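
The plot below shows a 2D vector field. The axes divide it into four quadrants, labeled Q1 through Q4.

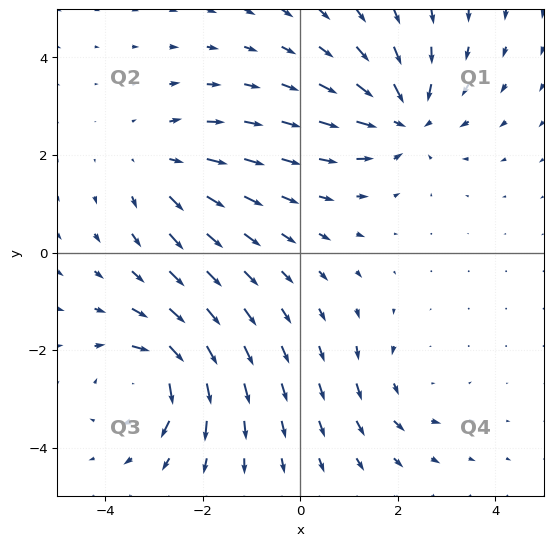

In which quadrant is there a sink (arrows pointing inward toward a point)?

The sink sits at approximately (2.1, 2.7), which lies in quadrant Q1. The divergence there is about -5, negative as expected for a sink.

Q1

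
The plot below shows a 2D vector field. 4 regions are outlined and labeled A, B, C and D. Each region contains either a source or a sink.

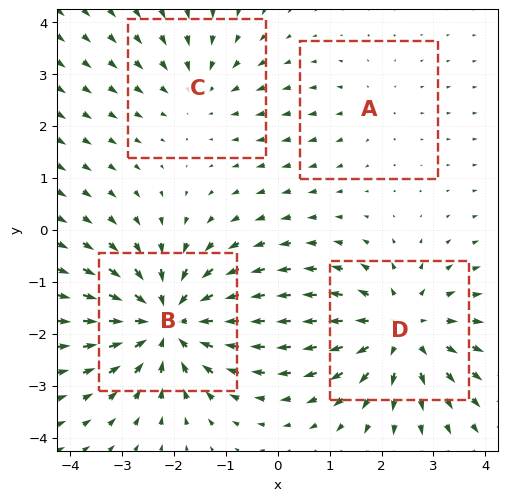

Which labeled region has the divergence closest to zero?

Divergence at each region's feature centre — A: about +2, B: about -6, C: about -3, D: about +5. Region A is closest to zero.

A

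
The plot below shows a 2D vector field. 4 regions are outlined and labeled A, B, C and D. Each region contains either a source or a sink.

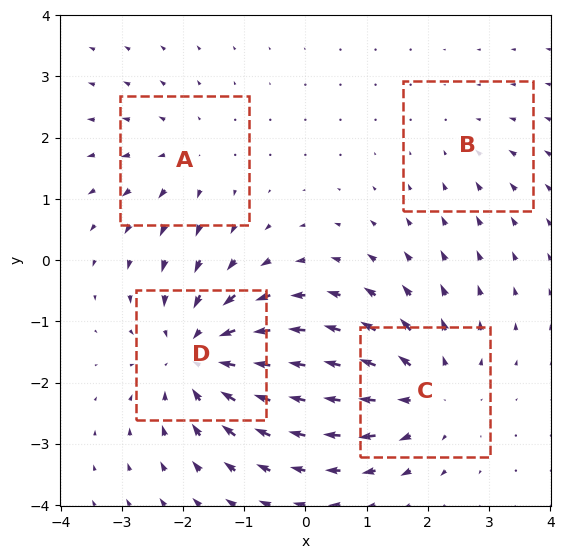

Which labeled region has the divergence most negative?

Divergence at each region's feature centre — A: about +3, B: about -2, C: about +4, D: about -5. Region D is most negative.

D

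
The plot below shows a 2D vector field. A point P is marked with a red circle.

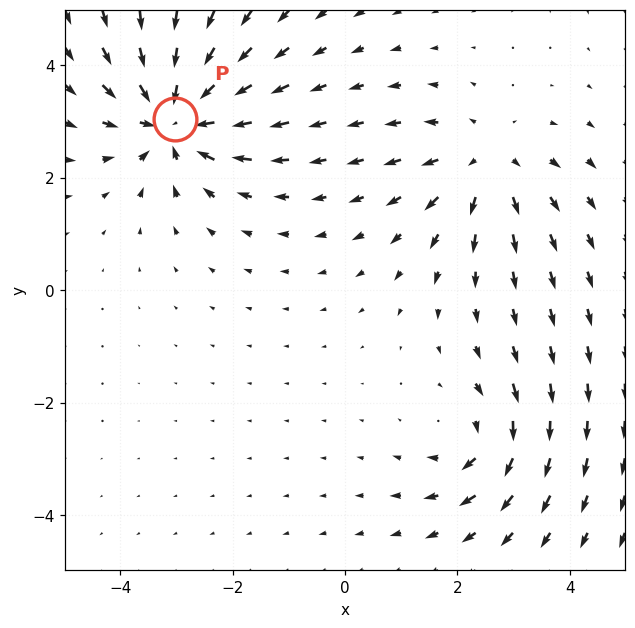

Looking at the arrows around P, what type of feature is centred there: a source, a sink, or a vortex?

sink

At P (-3.0, 3.1) the arrows converge inward. Divergence about -6, curl ≈0 — negative divergence with near-zero curl is a sink.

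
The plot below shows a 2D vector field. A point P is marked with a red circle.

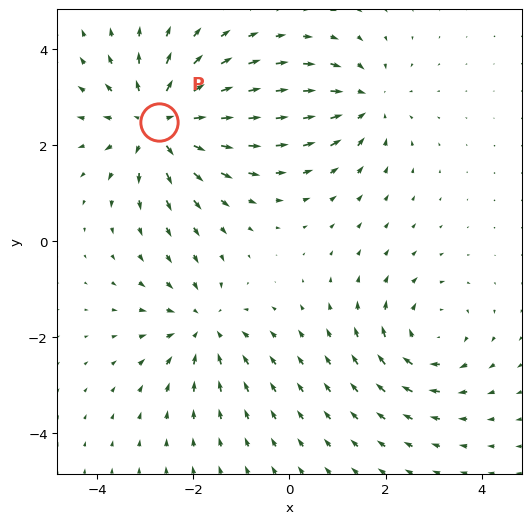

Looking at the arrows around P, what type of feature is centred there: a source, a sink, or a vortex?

source

At P (-2.7, 2.5) the arrows spread outward. Divergence about +5, curl ≈0 — positive divergence with near-zero curl is a source.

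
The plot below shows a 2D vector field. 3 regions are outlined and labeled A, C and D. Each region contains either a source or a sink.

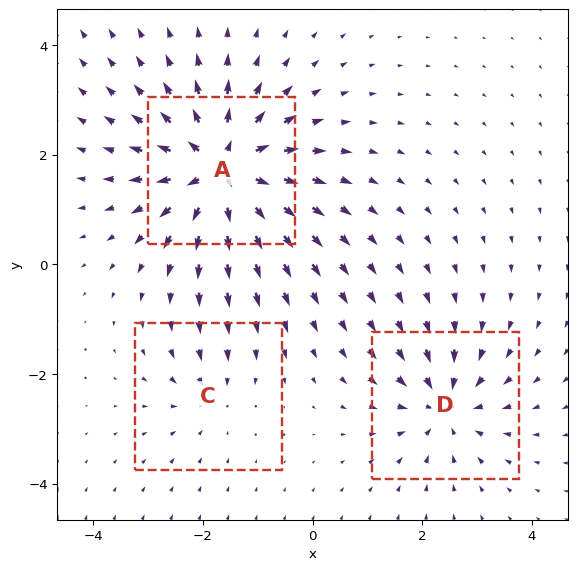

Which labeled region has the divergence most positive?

Divergence at each region's feature centre — A: about +6, C: about -2, D: about -4. Region A is most positive.

A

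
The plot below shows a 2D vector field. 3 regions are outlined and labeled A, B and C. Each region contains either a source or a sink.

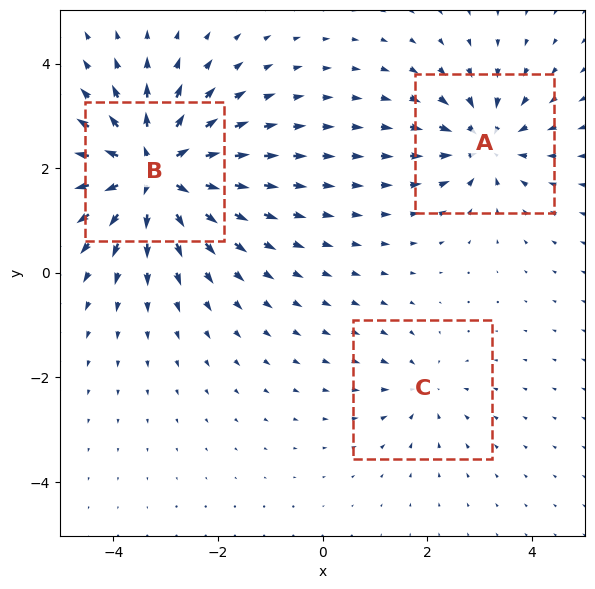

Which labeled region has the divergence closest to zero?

Divergence at each region's feature centre — A: about -4, B: about +6, C: about -2. Region C is closest to zero.

C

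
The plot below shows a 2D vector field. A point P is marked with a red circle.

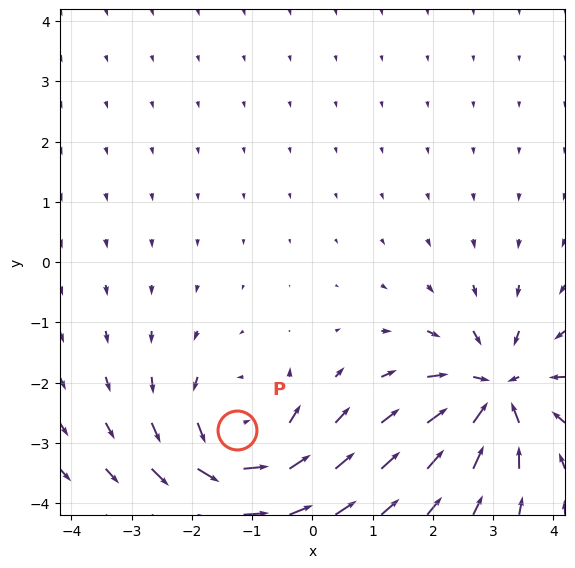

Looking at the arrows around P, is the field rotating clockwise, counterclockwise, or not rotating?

Near P at (-1.3, -2.8) the arrows circulate counterclockwise. The curl (z-component) there is about +4; positive curl means counterclockwise rotation.

counterclockwise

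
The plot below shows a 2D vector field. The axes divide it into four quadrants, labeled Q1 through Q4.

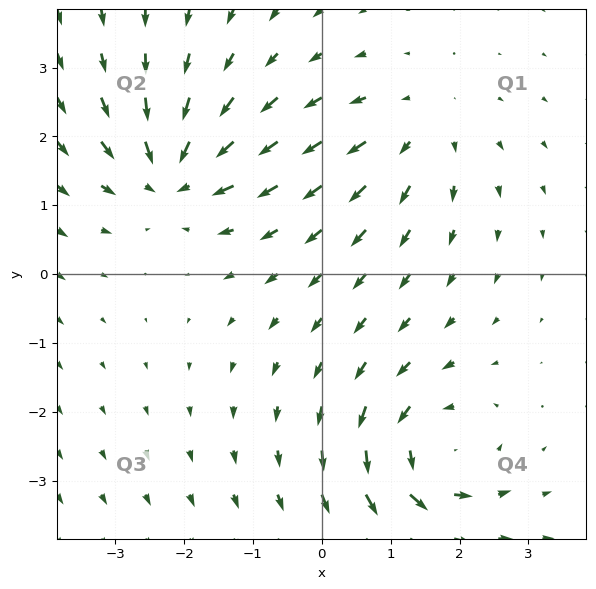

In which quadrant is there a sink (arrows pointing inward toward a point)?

Q2

The sink sits at approximately (-2.2, 1.5), which lies in quadrant Q2. The divergence there is about -5, negative as expected for a sink.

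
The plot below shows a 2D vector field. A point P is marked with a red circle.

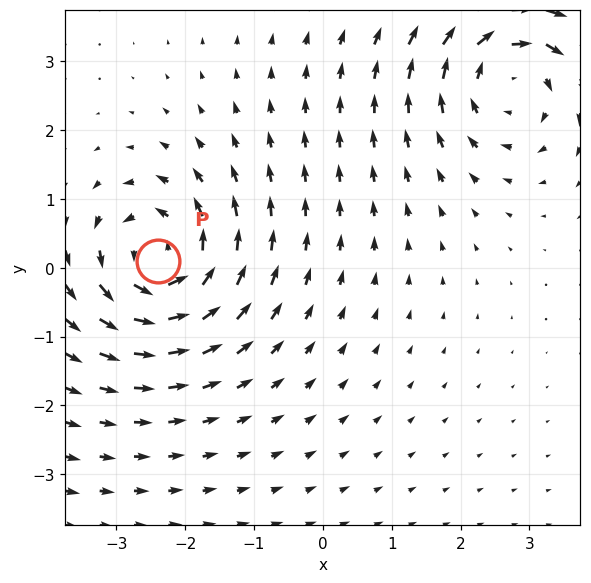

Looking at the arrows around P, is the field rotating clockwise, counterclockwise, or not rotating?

counterclockwise

Near P at (-2.4, 0.1) the arrows circulate counterclockwise. The curl (z-component) there is about +6; positive curl means counterclockwise rotation.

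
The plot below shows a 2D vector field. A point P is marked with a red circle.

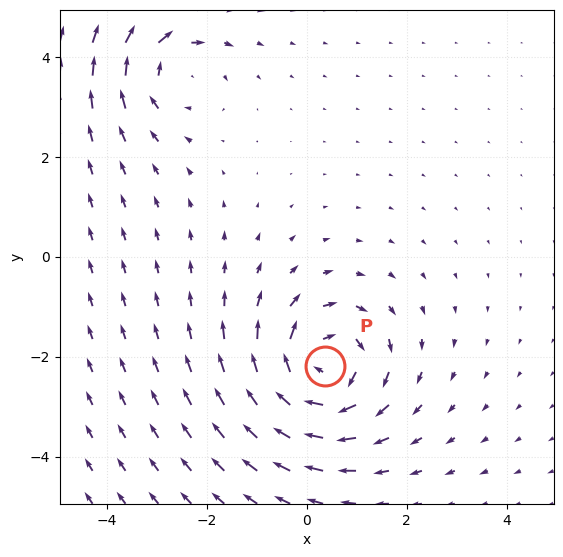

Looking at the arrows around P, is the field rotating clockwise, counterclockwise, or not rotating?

Near P at (0.4, -2.2) the arrows circulate clockwise. The curl (z-component) there is about -5; negative curl means clockwise rotation.

clockwise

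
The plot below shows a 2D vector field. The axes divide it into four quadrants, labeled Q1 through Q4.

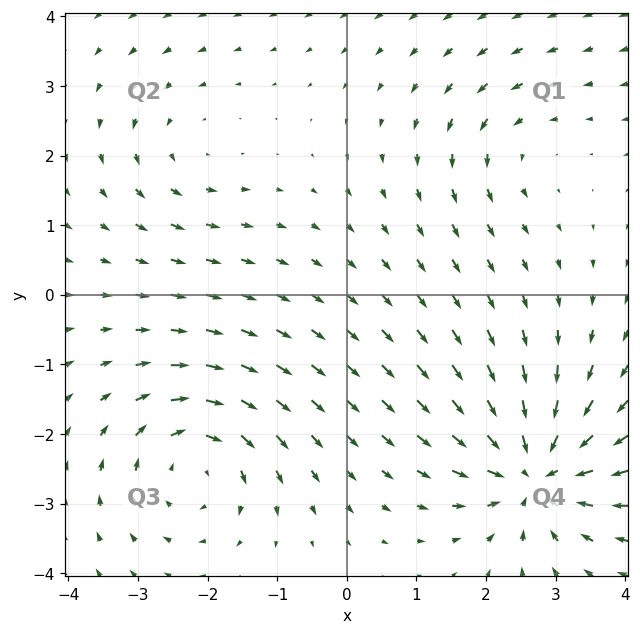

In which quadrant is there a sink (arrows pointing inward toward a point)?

Q4

The sink sits at approximately (2.7, -2.6), which lies in quadrant Q4. The divergence there is about -6, negative as expected for a sink.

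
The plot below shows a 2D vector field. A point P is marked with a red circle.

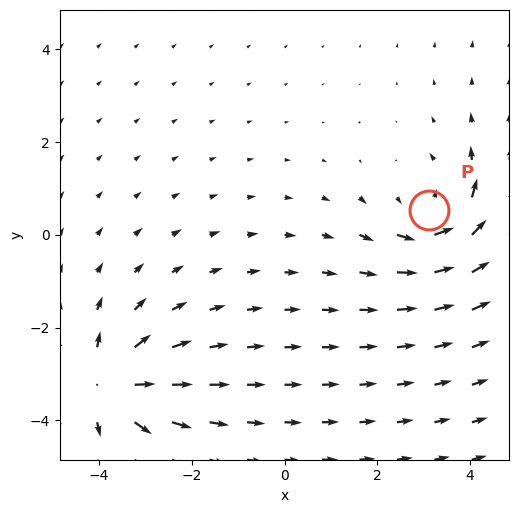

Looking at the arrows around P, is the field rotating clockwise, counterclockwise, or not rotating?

Near P at (3.1, 0.5) the arrows circulate counterclockwise. The curl (z-component) there is about +4; positive curl means counterclockwise rotation.

counterclockwise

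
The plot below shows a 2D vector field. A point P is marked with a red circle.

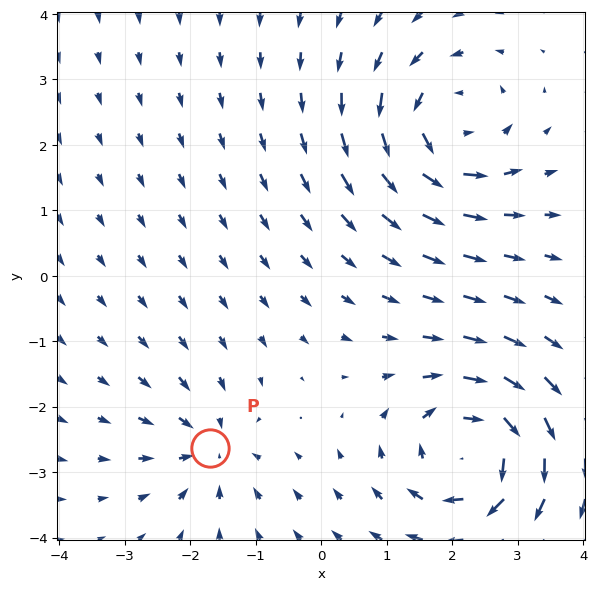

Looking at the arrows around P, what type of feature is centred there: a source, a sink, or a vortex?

sink

At P (-1.7, -2.6) the arrows converge inward. Divergence about -4, curl ≈0 — negative divergence with near-zero curl is a sink.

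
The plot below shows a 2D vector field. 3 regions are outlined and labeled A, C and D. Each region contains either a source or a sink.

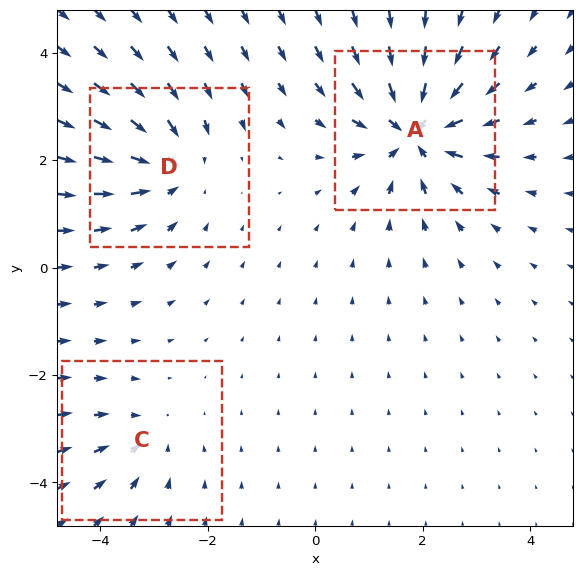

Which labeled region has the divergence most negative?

Divergence at each region's feature centre — A: about -6, C: about -2, D: about -4. Region A is most negative.

A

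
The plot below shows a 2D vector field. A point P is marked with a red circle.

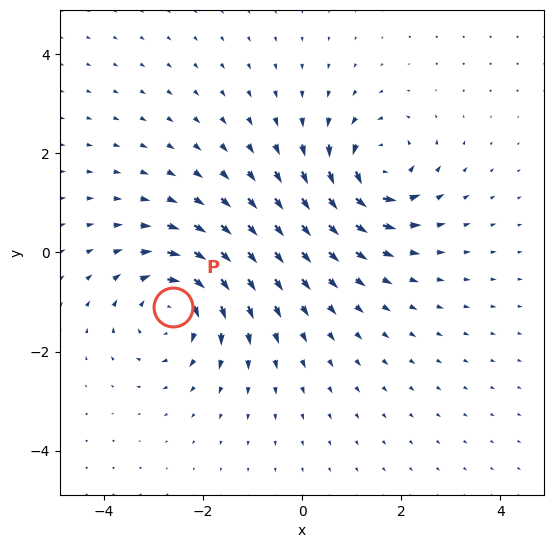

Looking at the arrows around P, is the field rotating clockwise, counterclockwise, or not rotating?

Near P at (-2.6, -1.1) the arrows circulate clockwise. The curl (z-component) there is about -5; negative curl means clockwise rotation.

clockwise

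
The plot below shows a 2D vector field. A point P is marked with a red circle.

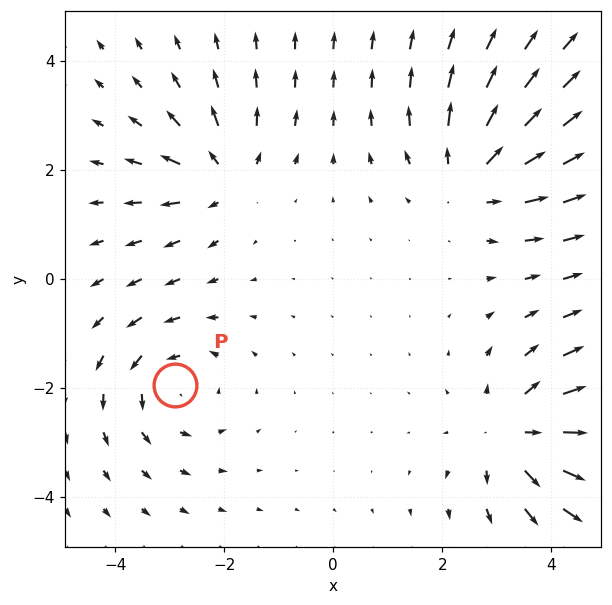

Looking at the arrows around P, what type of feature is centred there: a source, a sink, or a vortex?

At P (-2.9, -1.9) the arrows circulate counterclockwise. Divergence ≈0, curl about +4 — near-zero divergence with nonzero curl is a vortex.

vortex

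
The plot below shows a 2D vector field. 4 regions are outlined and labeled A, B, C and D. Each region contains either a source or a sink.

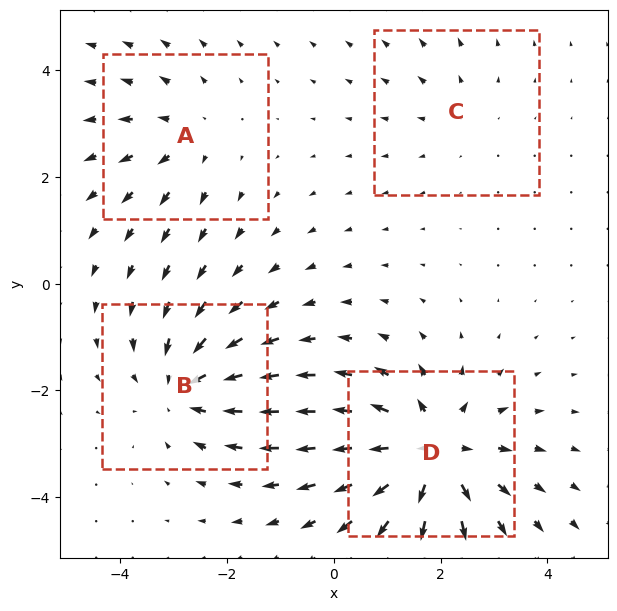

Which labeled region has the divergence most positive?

Divergence at each region's feature centre — A: about +3, B: about -5, C: about +2, D: about +6. Region D is most positive.

D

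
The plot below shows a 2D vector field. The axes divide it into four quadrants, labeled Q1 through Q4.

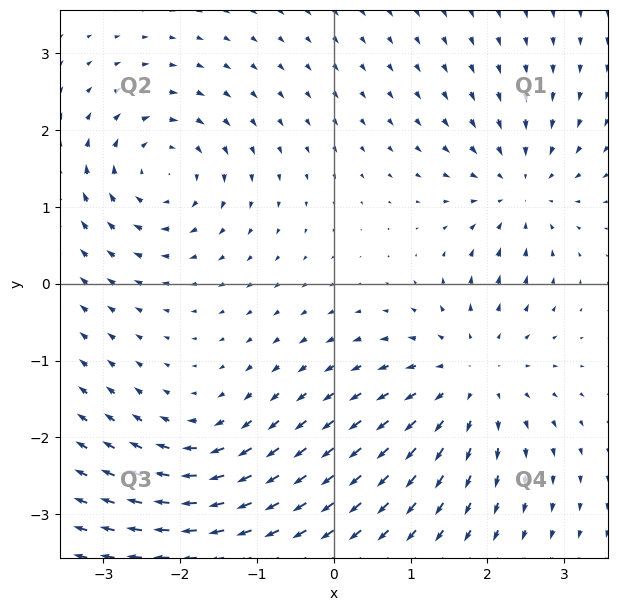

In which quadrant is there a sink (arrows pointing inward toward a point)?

Q1

The sink sits at approximately (2.4, 1.2), which lies in quadrant Q1. The divergence there is about -4, negative as expected for a sink.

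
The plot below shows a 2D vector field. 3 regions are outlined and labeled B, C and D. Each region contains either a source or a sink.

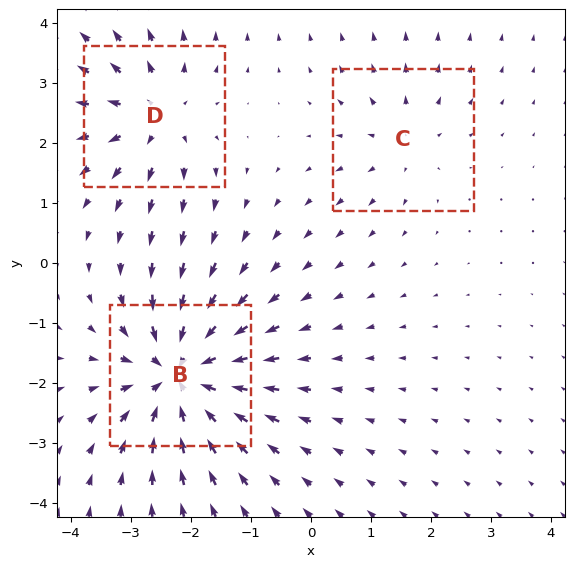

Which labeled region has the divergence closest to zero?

Divergence at each region's feature centre — B: about -6, C: about +2, D: about +4. Region C is closest to zero.

C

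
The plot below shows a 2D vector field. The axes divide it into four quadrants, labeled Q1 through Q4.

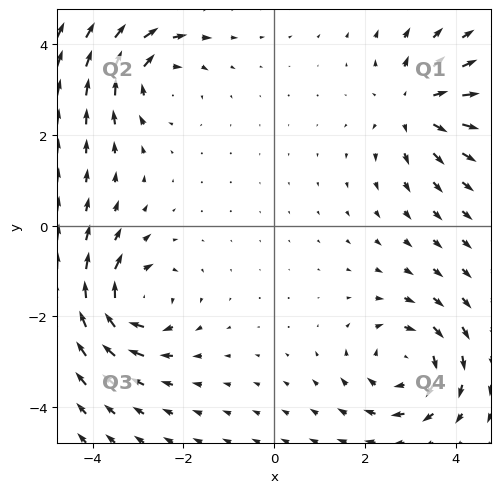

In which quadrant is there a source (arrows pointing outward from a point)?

The source sits at approximately (3.1, 2.6), which lies in quadrant Q1. The divergence there is about +5, positive as expected for a source.

Q1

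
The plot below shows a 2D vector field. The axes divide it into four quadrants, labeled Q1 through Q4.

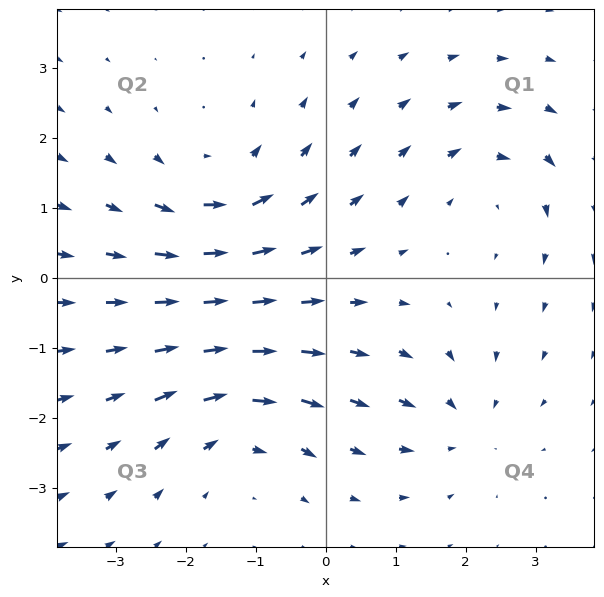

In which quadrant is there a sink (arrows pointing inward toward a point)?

The sink sits at approximately (1.9, -2.1), which lies in quadrant Q4. The divergence there is about -3, negative as expected for a sink.

Q4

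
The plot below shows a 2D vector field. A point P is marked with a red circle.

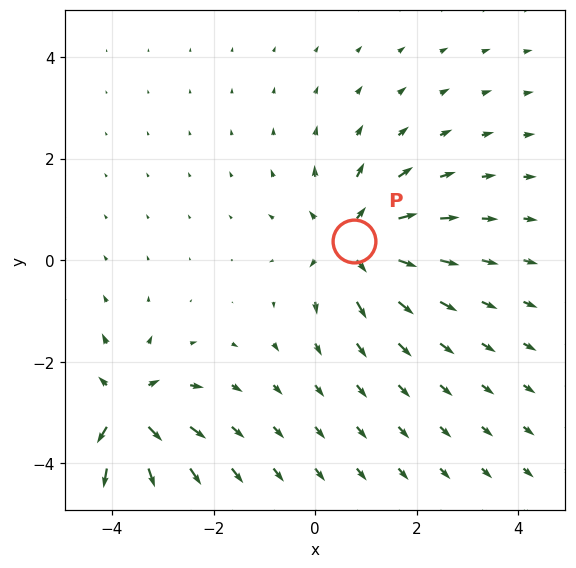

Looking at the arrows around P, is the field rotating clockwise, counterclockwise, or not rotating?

not rotating

Near P at (0.8, 0.4) the arrows show no circulation. The curl there is ≈0.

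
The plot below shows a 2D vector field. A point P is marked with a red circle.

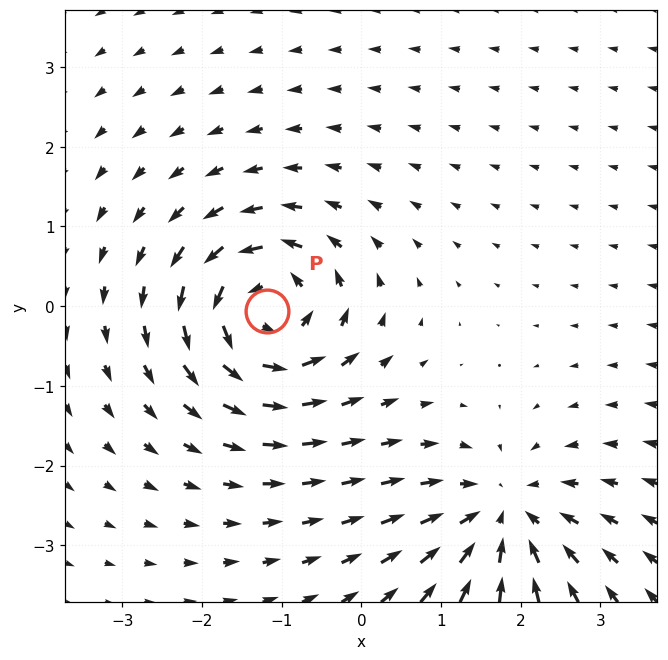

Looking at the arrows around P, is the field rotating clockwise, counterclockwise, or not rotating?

Near P at (-1.2, -0.1) the arrows circulate counterclockwise. The curl (z-component) there is about +7; positive curl means counterclockwise rotation.

counterclockwise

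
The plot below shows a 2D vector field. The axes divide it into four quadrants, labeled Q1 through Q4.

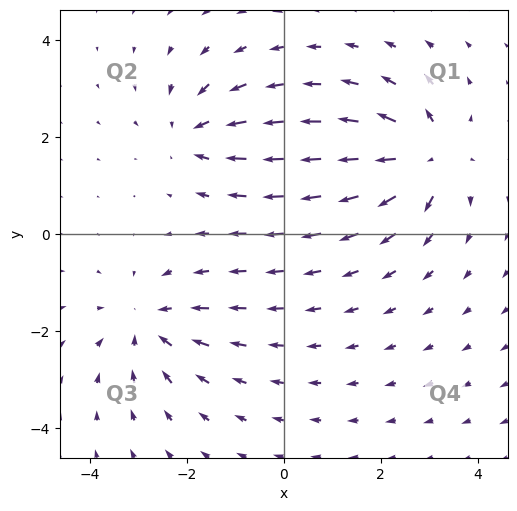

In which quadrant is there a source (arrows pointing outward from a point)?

Q1

The source sits at approximately (3.0, 1.6), which lies in quadrant Q1. The divergence there is about +7, positive as expected for a source.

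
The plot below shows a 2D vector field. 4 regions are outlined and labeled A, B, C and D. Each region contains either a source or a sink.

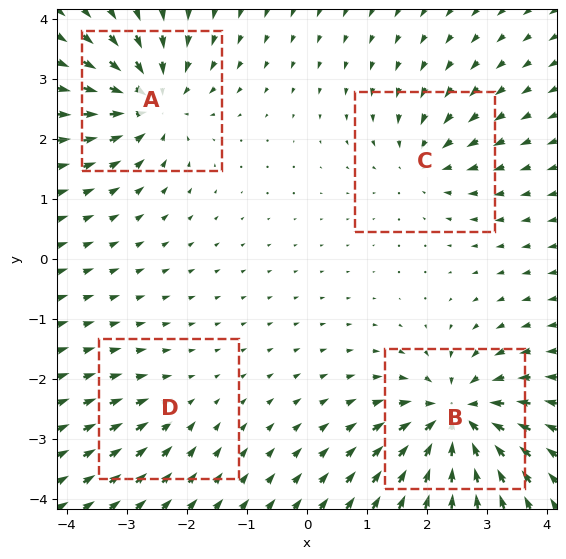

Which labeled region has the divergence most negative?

Divergence at each region's feature centre — A: about -6, B: about -8, C: about -4, D: about -3. Region B is most negative.

B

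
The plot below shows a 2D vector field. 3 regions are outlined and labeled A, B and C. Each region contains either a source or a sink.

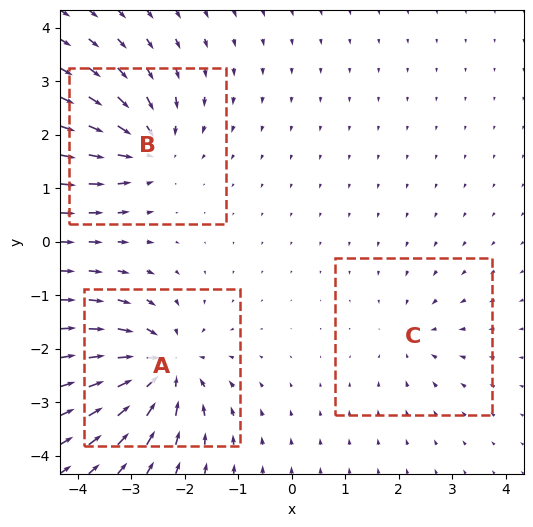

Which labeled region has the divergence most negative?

Divergence at each region's feature centre — A: about -5, B: about -4, C: about -2. Region A is most negative.

A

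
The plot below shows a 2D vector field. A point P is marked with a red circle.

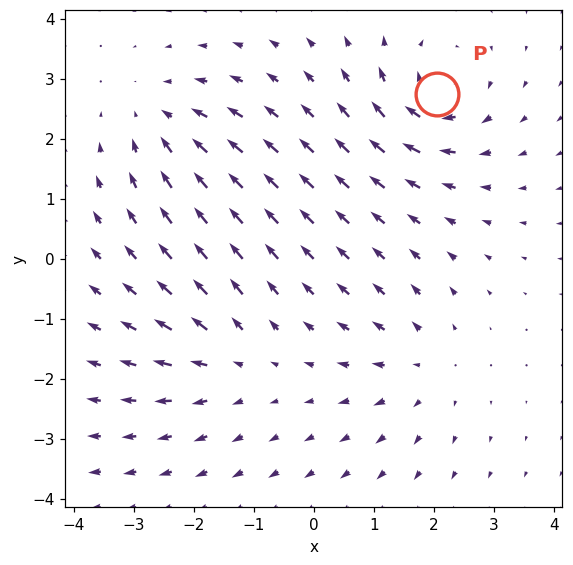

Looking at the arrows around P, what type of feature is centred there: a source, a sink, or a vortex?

vortex

At P (2.1, 2.8) the arrows circulate clockwise. Divergence ≈0, curl about -7 — near-zero divergence with nonzero curl is a vortex.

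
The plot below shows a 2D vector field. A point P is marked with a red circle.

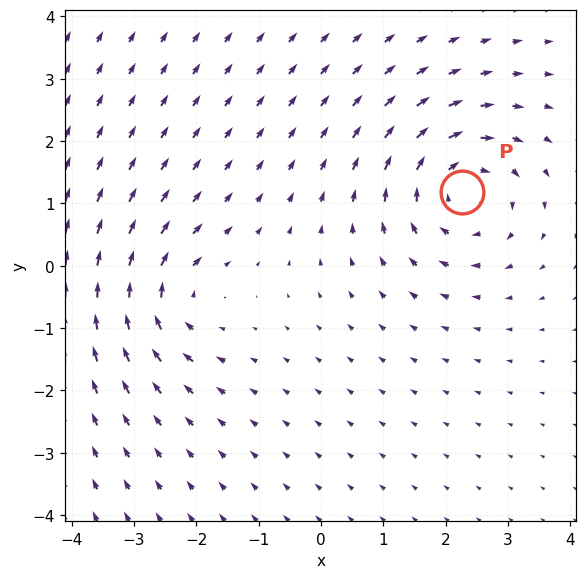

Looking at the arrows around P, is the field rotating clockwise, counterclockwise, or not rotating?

clockwise

Near P at (2.3, 1.2) the arrows circulate clockwise. The curl (z-component) there is about -4; negative curl means clockwise rotation.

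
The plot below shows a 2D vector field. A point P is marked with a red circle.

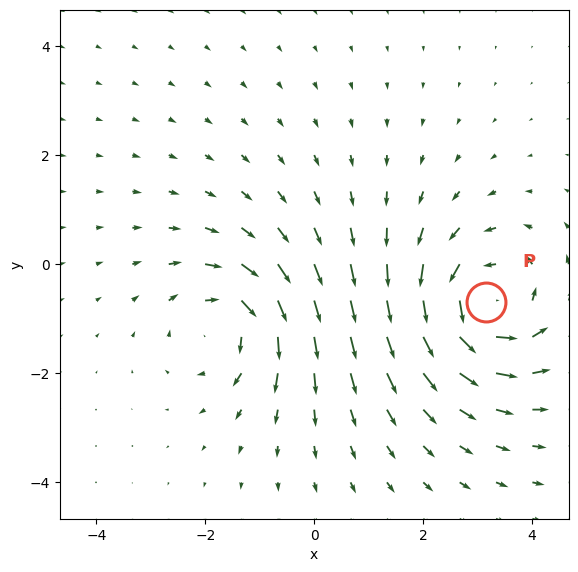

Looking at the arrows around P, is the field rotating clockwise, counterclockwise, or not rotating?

Near P at (3.2, -0.7) the arrows circulate counterclockwise. The curl (z-component) there is about +4; positive curl means counterclockwise rotation.

counterclockwise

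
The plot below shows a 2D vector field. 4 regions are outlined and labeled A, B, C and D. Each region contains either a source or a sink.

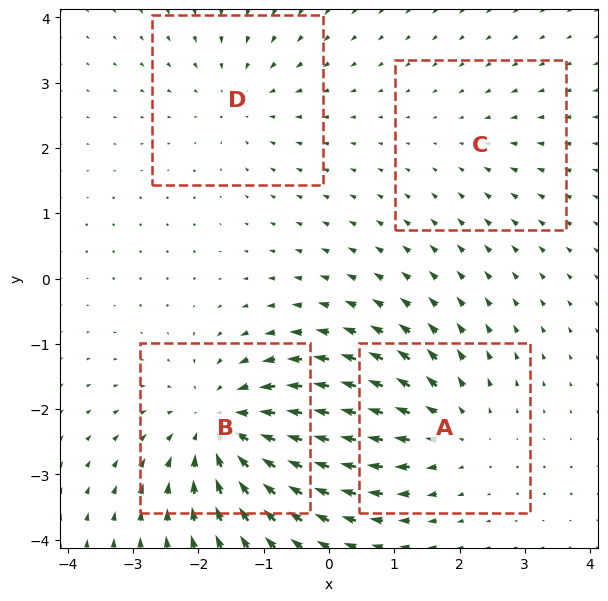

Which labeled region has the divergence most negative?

Divergence at each region's feature centre — A: about +4, B: about -6, C: about -2, D: about -3. Region B is most negative.

B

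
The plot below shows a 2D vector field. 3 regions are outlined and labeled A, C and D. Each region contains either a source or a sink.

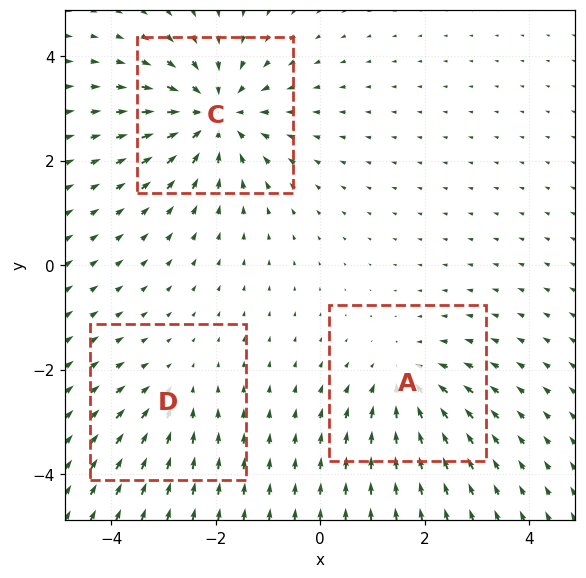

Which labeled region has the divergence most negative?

Divergence at each region's feature centre — A: about -3, C: about -4, D: about -2. Region C is most negative.

C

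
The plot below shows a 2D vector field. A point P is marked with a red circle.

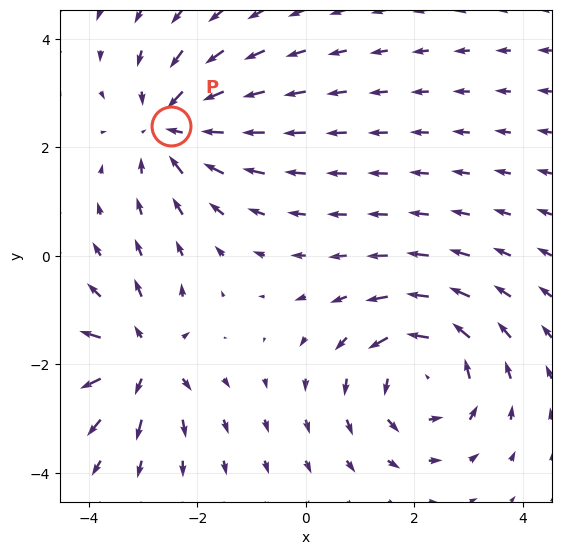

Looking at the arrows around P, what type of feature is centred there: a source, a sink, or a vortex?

sink

At P (-2.5, 2.4) the arrows converge inward. Divergence about -4, curl ≈0 — negative divergence with near-zero curl is a sink.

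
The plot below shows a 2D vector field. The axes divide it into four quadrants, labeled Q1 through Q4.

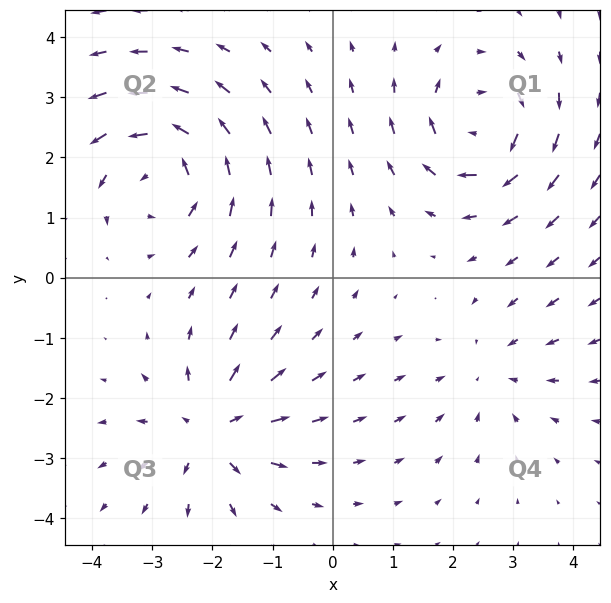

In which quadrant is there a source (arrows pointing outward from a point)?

The source sits at approximately (-2.0, -2.5), which lies in quadrant Q3. The divergence there is about +5, positive as expected for a source.

Q3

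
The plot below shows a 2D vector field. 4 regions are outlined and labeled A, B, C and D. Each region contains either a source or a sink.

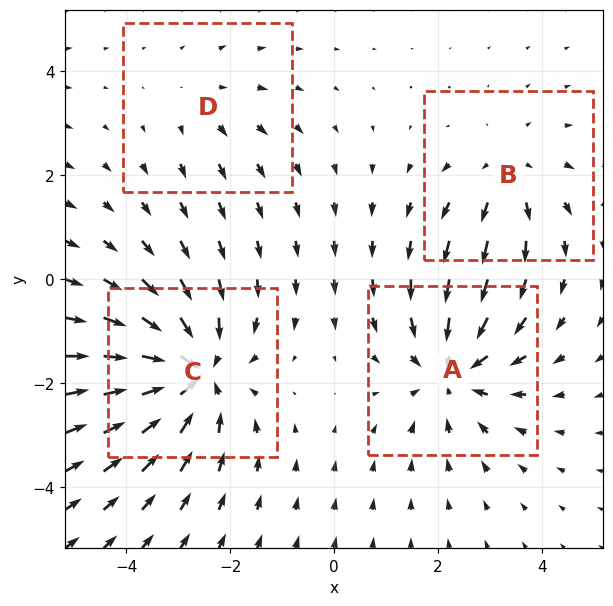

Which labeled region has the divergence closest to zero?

Divergence at each region's feature centre — A: about -5, B: about +3, C: about -6, D: about +2. Region D is closest to zero.

D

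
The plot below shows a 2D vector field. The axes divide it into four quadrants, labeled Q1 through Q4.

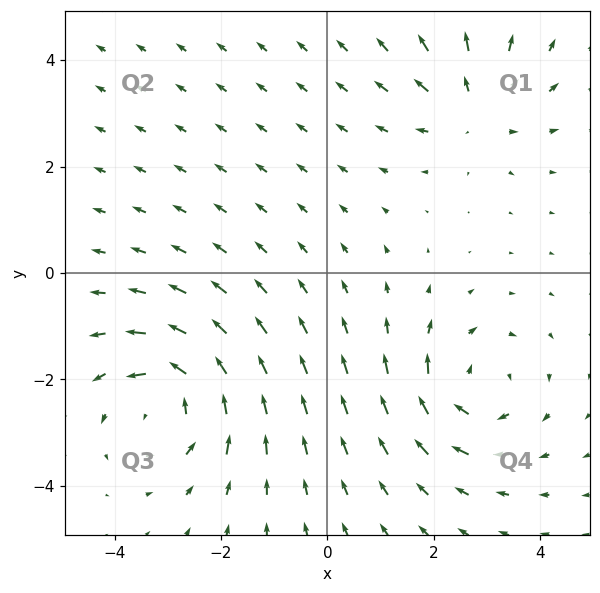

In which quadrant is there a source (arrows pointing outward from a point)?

The source sits at approximately (2.8, 3.1), which lies in quadrant Q1. The divergence there is about +4, positive as expected for a source.

Q1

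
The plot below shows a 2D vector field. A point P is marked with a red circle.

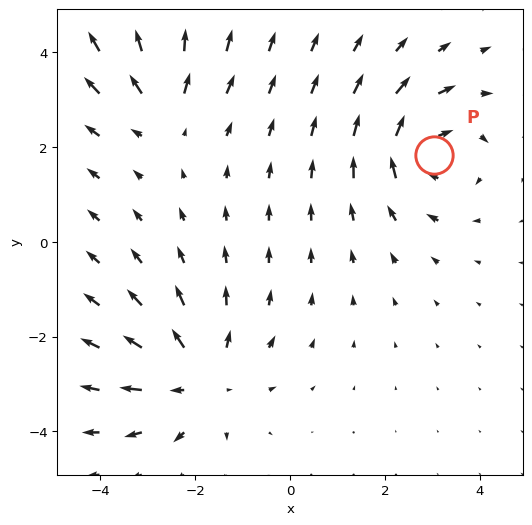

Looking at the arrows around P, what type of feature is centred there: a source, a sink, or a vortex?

At P (3.0, 1.8) the arrows circulate clockwise. Divergence ≈0, curl about -5 — near-zero divergence with nonzero curl is a vortex.

vortex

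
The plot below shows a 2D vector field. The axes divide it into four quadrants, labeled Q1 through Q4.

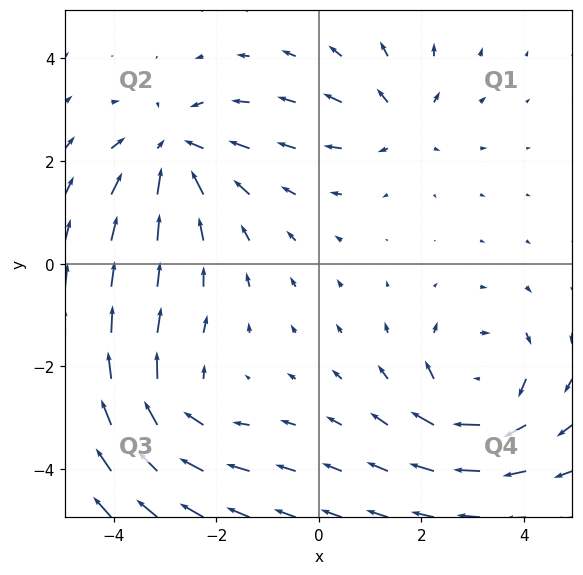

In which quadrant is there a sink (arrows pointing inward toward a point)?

The sink sits at approximately (-2.8, 2.2), which lies in quadrant Q2. The divergence there is about -4, negative as expected for a sink.

Q2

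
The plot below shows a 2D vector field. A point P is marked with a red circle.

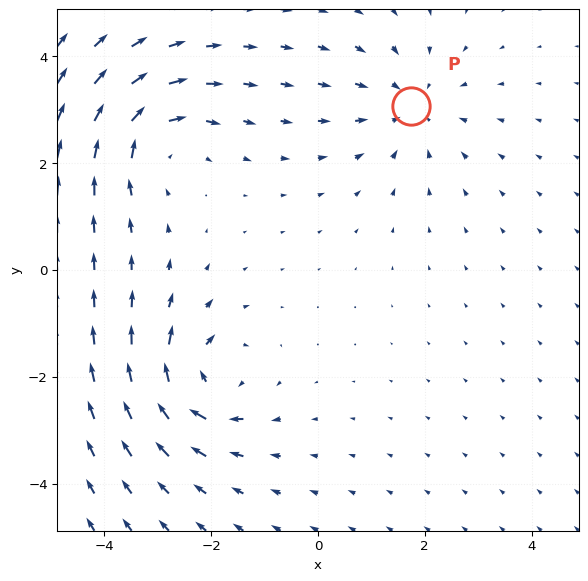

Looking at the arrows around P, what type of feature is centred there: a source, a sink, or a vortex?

sink

At P (1.7, 3.1) the arrows converge inward. Divergence about -3, curl ≈0 — negative divergence with near-zero curl is a sink.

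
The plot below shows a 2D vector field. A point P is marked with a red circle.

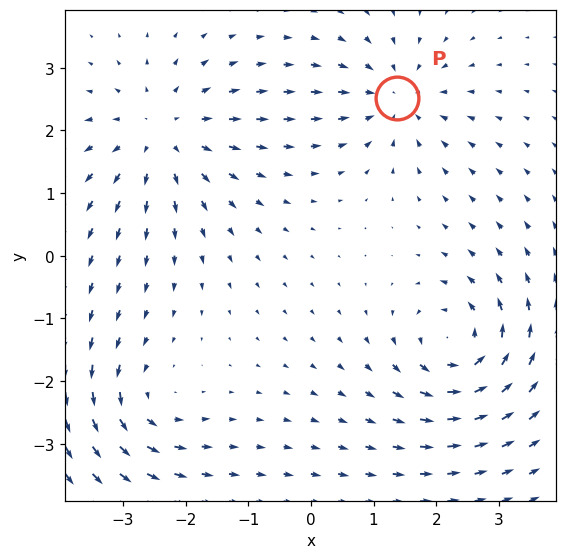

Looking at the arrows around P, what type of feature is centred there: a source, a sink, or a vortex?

sink

At P (1.4, 2.5) the arrows converge inward. Divergence about -4, curl ≈0 — negative divergence with near-zero curl is a sink.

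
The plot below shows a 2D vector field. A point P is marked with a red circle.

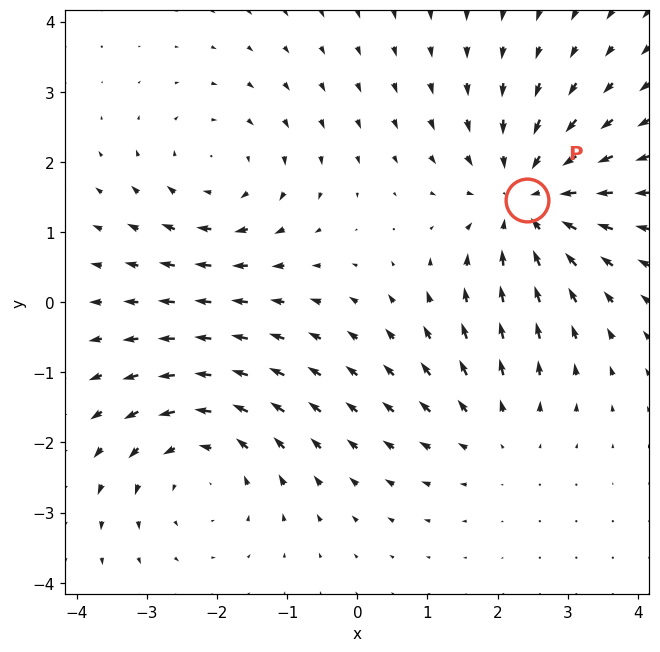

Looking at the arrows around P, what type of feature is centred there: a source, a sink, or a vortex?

sink

At P (2.4, 1.5) the arrows converge inward. Divergence about -4, curl ≈0 — negative divergence with near-zero curl is a sink.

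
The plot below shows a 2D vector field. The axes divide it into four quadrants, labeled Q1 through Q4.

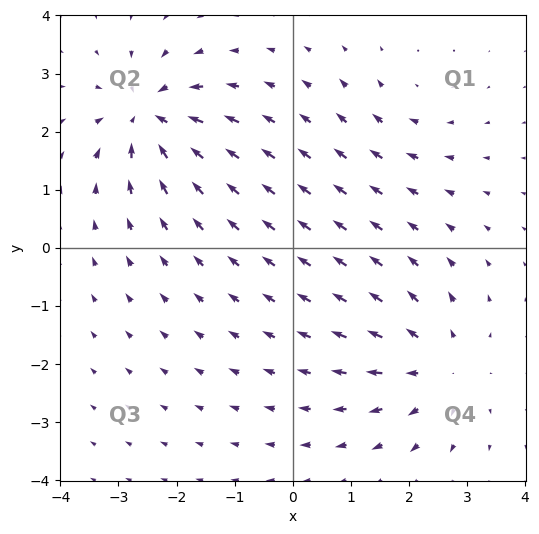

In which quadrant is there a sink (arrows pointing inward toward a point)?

Q2

The sink sits at approximately (-2.5, 2.3), which lies in quadrant Q2. The divergence there is about -6, negative as expected for a sink.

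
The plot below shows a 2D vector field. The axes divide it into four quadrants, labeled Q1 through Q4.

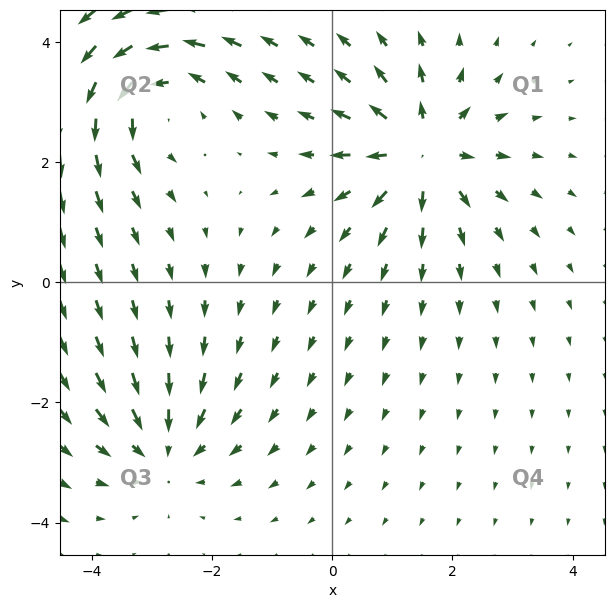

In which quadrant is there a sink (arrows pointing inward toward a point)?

Q3

The sink sits at approximately (-2.8, -2.8), which lies in quadrant Q3. The divergence there is about -2, negative as expected for a sink.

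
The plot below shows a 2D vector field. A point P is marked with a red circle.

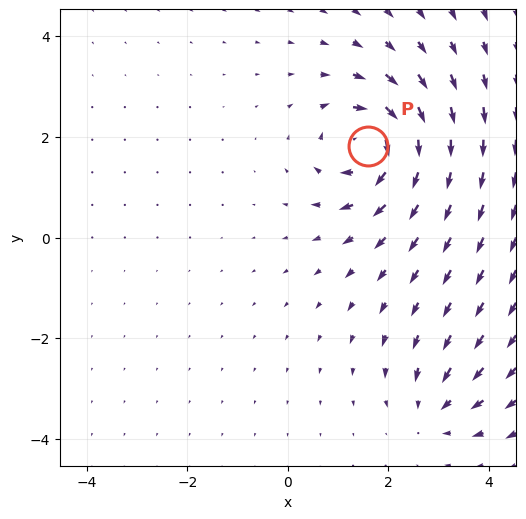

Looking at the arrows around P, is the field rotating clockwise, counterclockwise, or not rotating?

clockwise

Near P at (1.6, 1.8) the arrows circulate clockwise. The curl (z-component) there is about -7; negative curl means clockwise rotation.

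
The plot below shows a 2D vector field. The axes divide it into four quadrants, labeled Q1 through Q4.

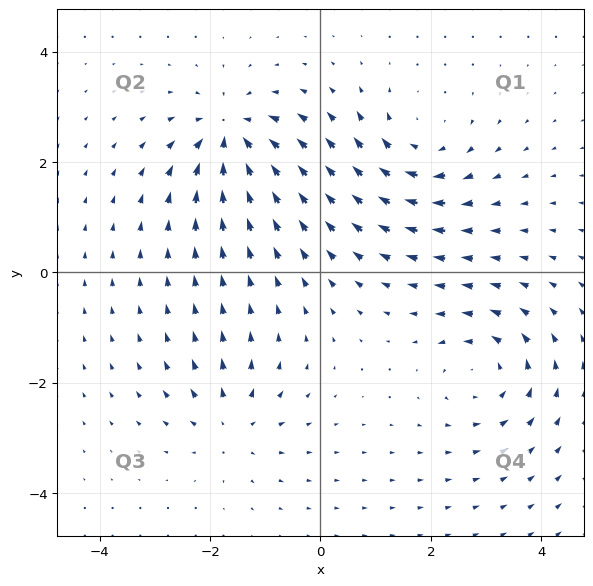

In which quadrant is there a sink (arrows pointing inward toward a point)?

Q2

The sink sits at approximately (-1.6, 2.5), which lies in quadrant Q2. The divergence there is about -7, negative as expected for a sink.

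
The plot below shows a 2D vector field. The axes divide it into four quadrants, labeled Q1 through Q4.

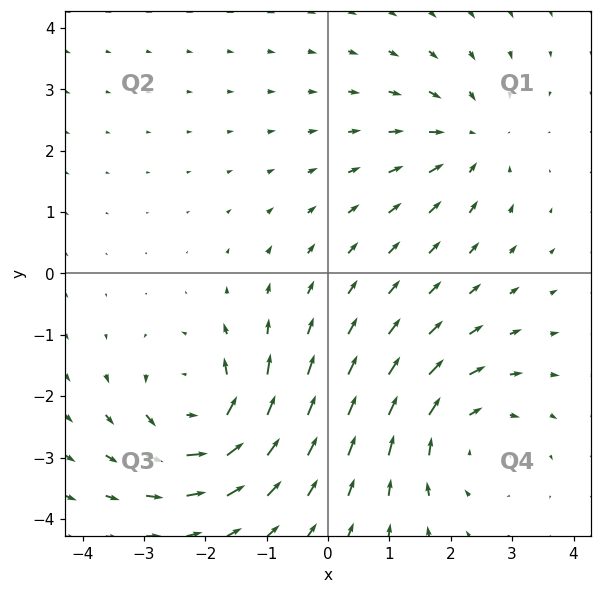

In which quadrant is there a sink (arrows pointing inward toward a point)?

The sink sits at approximately (2.3, 2.2), which lies in quadrant Q1. The divergence there is about -3, negative as expected for a sink.

Q1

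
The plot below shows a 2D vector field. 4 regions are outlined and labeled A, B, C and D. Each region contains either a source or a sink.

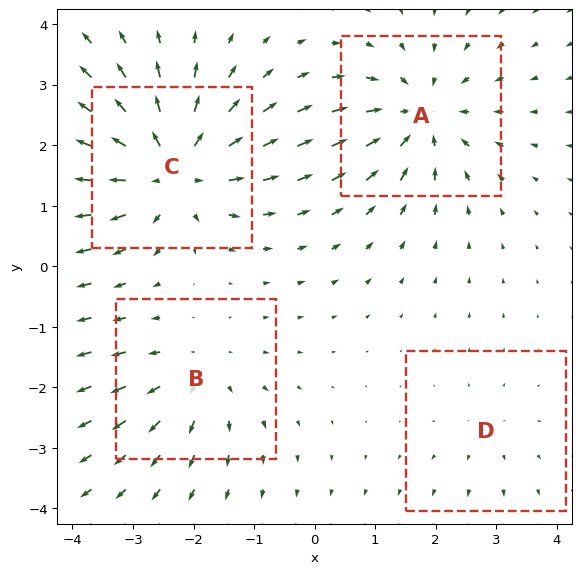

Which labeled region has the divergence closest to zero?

D

Divergence at each region's feature centre — A: about -5, B: about +4, C: about +7, D: about +2. Region D is closest to zero.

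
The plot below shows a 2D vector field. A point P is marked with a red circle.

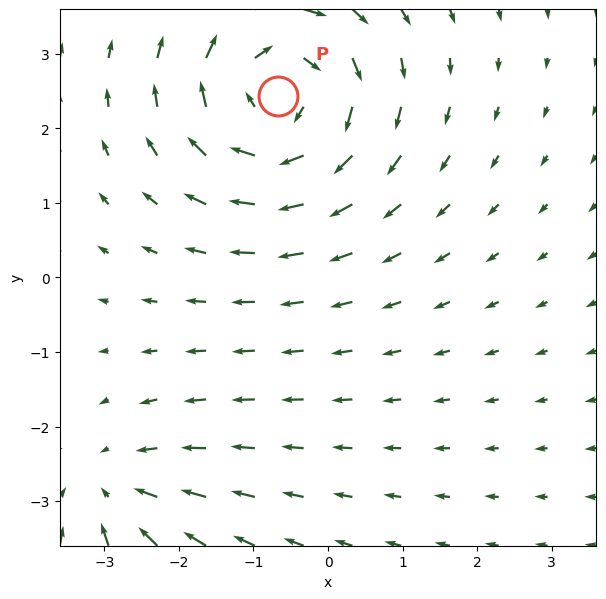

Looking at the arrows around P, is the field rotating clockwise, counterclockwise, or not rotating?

clockwise

Near P at (-0.7, 2.4) the arrows circulate clockwise. The curl (z-component) there is about -5; negative curl means clockwise rotation.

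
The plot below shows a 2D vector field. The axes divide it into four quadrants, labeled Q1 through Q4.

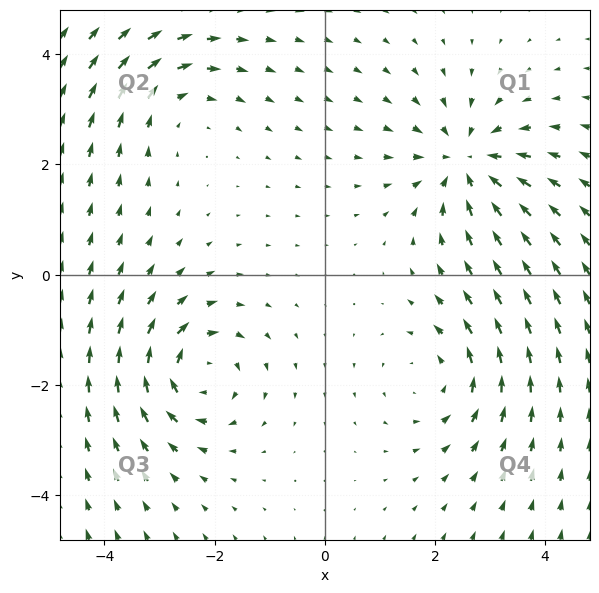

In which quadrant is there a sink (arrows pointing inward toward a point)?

The sink sits at approximately (2.6, 2.0), which lies in quadrant Q1. The divergence there is about -4, negative as expected for a sink.

Q1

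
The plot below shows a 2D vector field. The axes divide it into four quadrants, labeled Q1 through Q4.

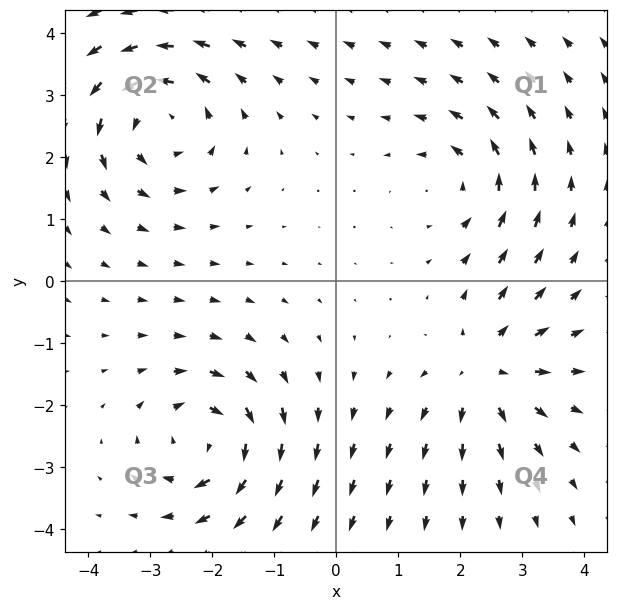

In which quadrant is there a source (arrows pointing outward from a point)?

Q4

The source sits at approximately (2.4, -1.4), which lies in quadrant Q4. The divergence there is about +4, positive as expected for a source.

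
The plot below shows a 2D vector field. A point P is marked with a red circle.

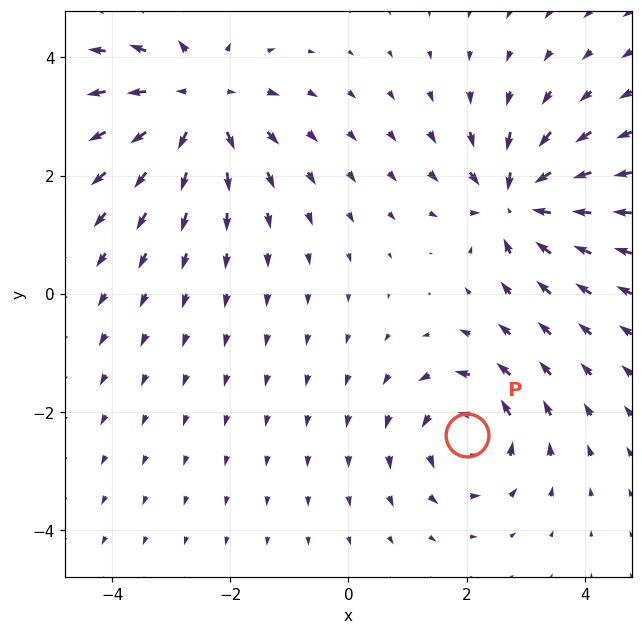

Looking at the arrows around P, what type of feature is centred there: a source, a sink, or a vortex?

vortex

At P (2.0, -2.4) the arrows circulate counterclockwise. Divergence ≈0, curl about +4 — near-zero divergence with nonzero curl is a vortex.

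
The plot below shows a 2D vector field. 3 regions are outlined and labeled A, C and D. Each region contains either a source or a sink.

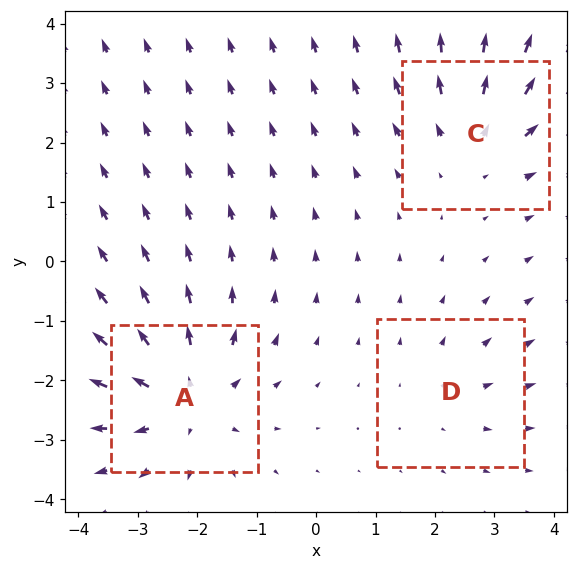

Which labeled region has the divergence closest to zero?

Divergence at each region's feature centre — A: about +5, C: about +3, D: about +2. Region D is closest to zero.

D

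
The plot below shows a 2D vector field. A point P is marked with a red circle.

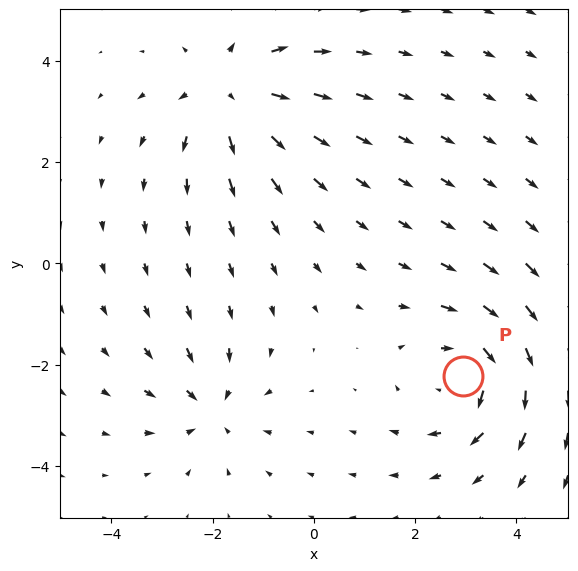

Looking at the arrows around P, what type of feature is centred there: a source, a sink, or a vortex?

At P (2.9, -2.2) the arrows circulate clockwise. Divergence ≈0, curl about -4 — near-zero divergence with nonzero curl is a vortex.

vortex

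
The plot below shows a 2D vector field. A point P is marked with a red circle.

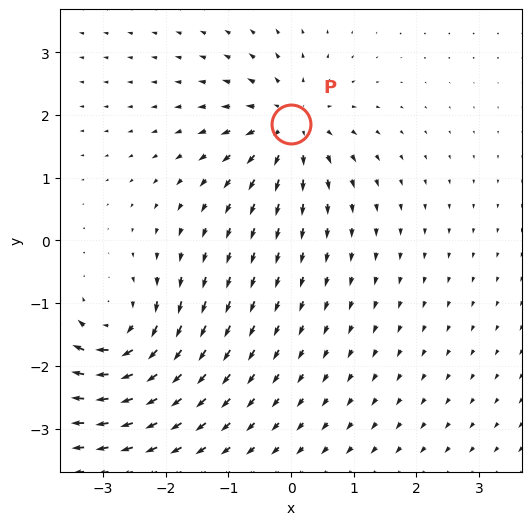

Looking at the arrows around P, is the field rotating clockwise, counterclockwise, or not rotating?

Near P at (-0.0, 1.8) the arrows show no circulation. The curl there is ≈0.

not rotating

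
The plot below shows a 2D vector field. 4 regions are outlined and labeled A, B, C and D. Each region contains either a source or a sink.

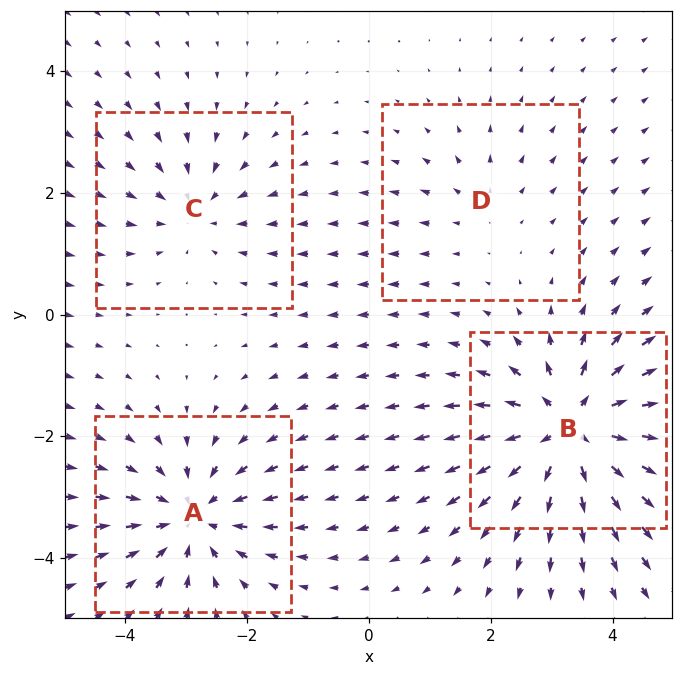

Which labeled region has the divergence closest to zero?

Divergence at each region's feature centre — A: about -5, B: about +7, C: about -3, D: about +2. Region D is closest to zero.

D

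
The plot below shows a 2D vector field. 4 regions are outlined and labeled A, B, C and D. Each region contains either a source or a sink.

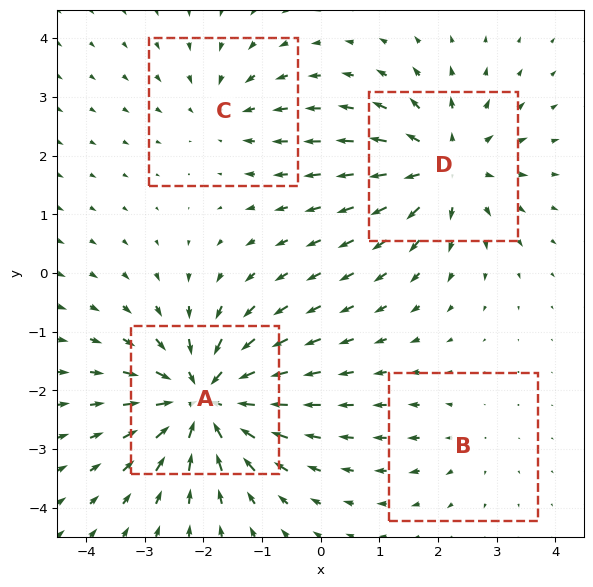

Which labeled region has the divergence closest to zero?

B

Divergence at each region's feature centre — A: about -7, B: about +2, C: about -3, D: about +5. Region B is closest to zero.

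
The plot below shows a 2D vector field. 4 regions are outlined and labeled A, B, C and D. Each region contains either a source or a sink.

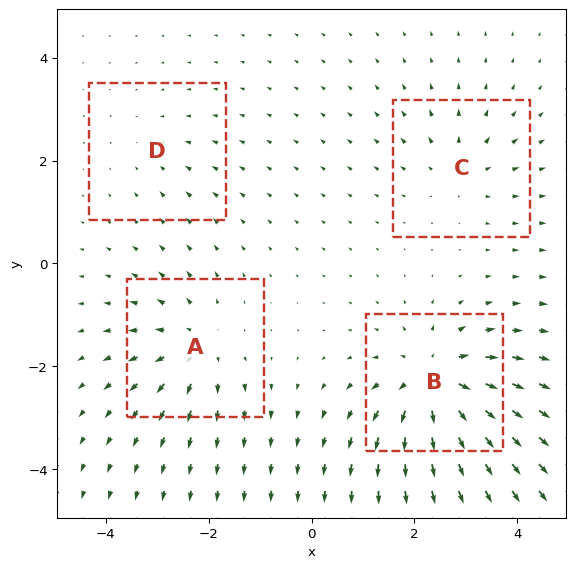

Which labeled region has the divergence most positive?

B

Divergence at each region's feature centre — A: about +5, B: about +8, C: about +4, D: about -2. Region B is most positive.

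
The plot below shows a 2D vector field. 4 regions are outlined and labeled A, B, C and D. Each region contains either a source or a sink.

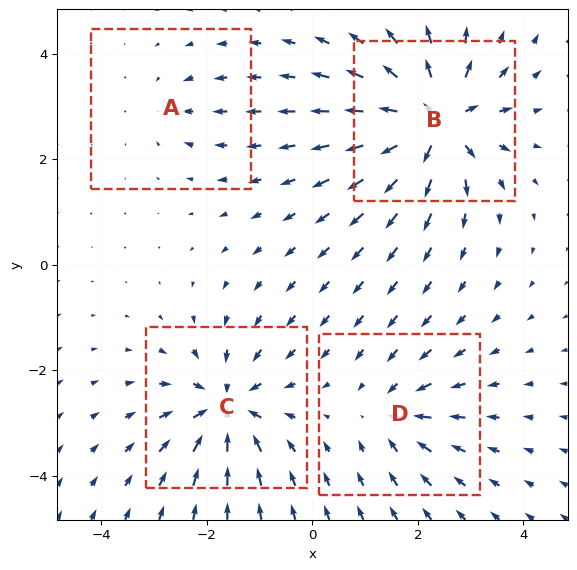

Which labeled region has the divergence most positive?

B

Divergence at each region's feature centre — A: about -2, B: about +8, C: about -6, D: about -4. Region B is most positive.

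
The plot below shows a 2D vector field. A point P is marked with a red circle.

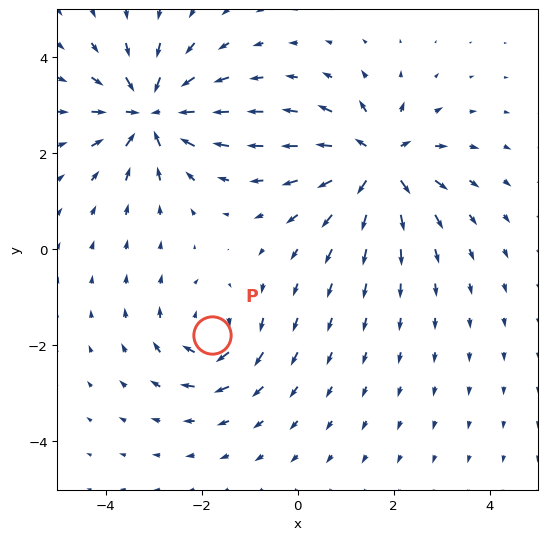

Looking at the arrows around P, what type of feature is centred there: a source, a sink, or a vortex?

vortex

At P (-1.8, -1.8) the arrows circulate clockwise. Divergence ≈0, curl about -5 — near-zero divergence with nonzero curl is a vortex.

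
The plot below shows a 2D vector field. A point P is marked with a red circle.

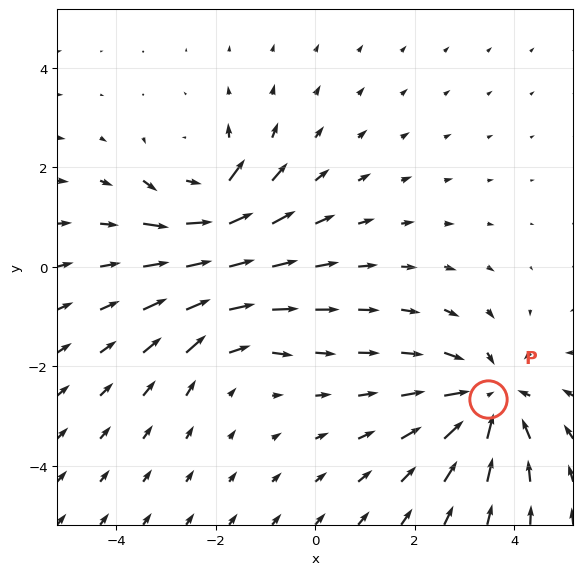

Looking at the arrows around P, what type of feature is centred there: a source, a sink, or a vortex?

At P (3.5, -2.7) the arrows converge inward. Divergence about -4, curl ≈0 — negative divergence with near-zero curl is a sink.

sink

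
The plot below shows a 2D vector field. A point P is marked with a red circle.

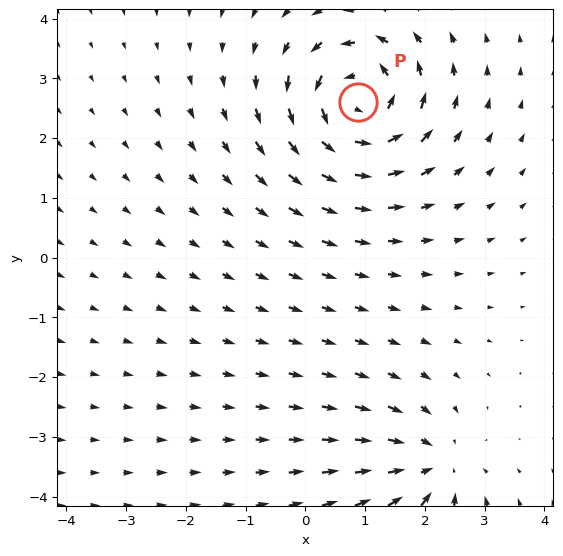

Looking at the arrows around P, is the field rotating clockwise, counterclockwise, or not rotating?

Near P at (0.9, 2.6) the arrows circulate counterclockwise. The curl (z-component) there is about +6; positive curl means counterclockwise rotation.

counterclockwise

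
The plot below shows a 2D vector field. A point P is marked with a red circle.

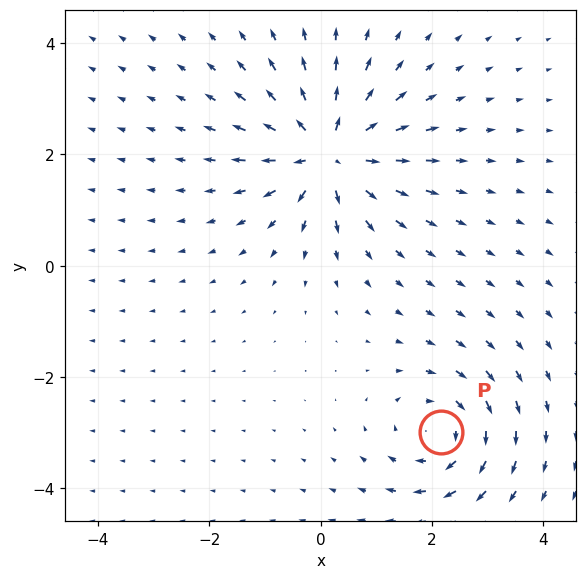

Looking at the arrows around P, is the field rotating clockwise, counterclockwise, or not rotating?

clockwise

Near P at (2.2, -3.0) the arrows circulate clockwise. The curl (z-component) there is about -4; negative curl means clockwise rotation.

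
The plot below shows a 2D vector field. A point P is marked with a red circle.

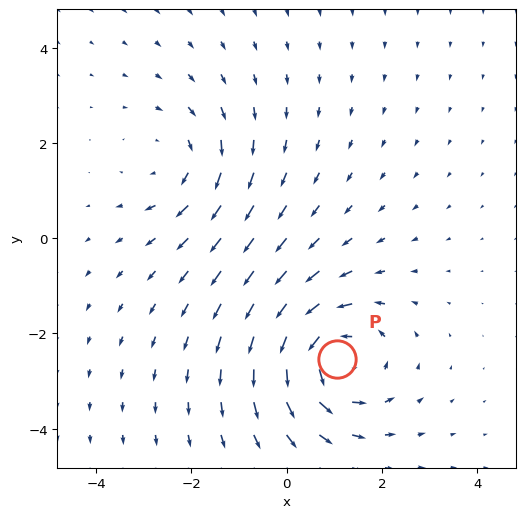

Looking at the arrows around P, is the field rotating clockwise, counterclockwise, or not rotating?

Near P at (1.1, -2.5) the arrows circulate counterclockwise. The curl (z-component) there is about +4; positive curl means counterclockwise rotation.

counterclockwise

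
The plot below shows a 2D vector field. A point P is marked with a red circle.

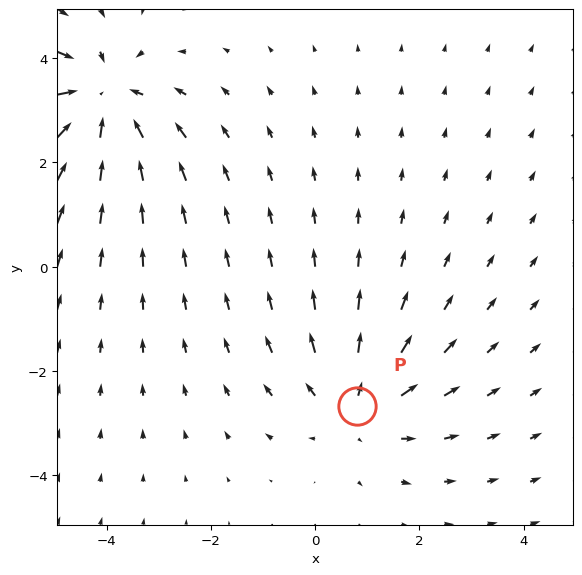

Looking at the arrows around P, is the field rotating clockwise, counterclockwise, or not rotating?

not rotating

Near P at (0.8, -2.7) the arrows show no circulation. The curl there is ≈0.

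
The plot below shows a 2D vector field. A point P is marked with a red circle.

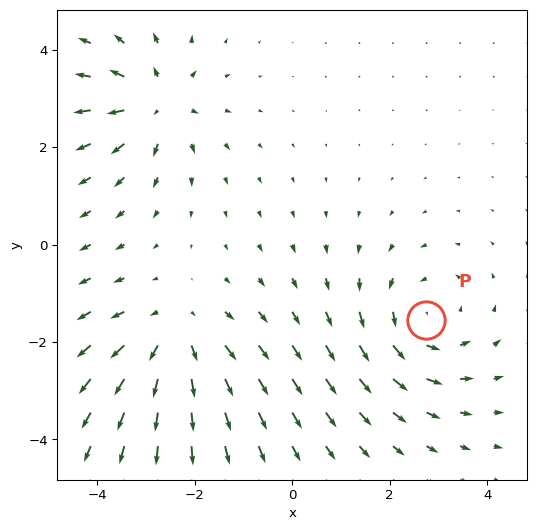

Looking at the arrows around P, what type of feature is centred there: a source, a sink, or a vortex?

vortex

At P (2.7, -1.5) the arrows circulate counterclockwise. Divergence ≈0, curl about +3 — near-zero divergence with nonzero curl is a vortex.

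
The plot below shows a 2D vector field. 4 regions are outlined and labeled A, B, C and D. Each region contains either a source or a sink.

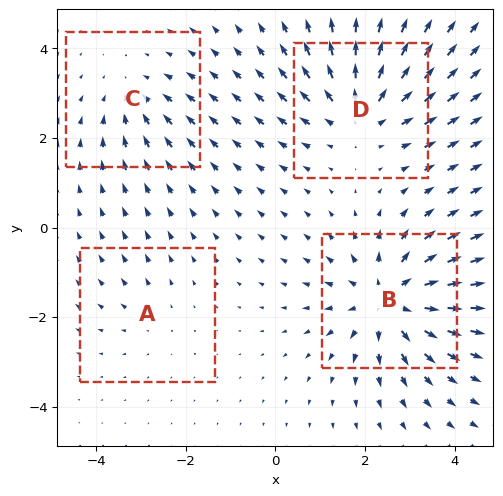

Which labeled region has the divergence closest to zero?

A

Divergence at each region's feature centre — A: about +2, B: about +6, C: about -3, D: about +5. Region A is closest to zero.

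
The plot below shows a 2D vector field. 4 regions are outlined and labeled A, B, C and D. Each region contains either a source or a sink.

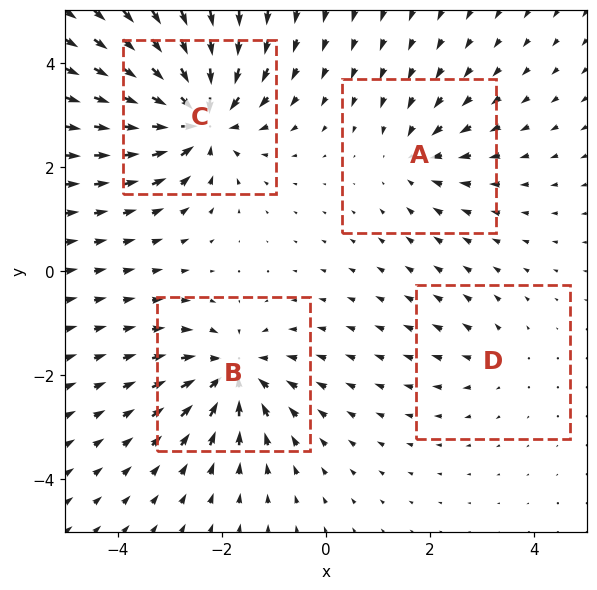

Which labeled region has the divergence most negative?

Divergence at each region's feature centre — A: about -4, B: about -6, C: about -8, D: about +2. Region C is most negative.

C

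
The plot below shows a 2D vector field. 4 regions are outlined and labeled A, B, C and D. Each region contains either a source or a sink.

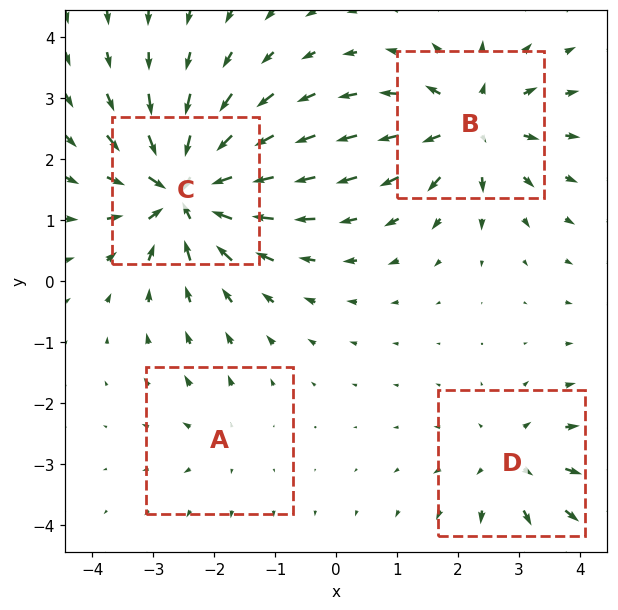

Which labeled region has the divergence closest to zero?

A

Divergence at each region's feature centre — A: about +2, B: about +6, C: about -8, D: about +4. Region A is closest to zero.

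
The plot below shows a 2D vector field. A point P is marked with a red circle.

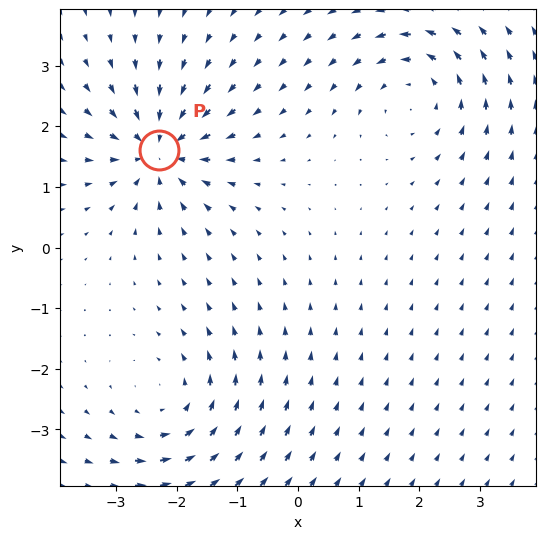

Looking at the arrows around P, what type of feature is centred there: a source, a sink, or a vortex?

sink

At P (-2.3, 1.6) the arrows converge inward. Divergence about -7, curl ≈0 — negative divergence with near-zero curl is a sink.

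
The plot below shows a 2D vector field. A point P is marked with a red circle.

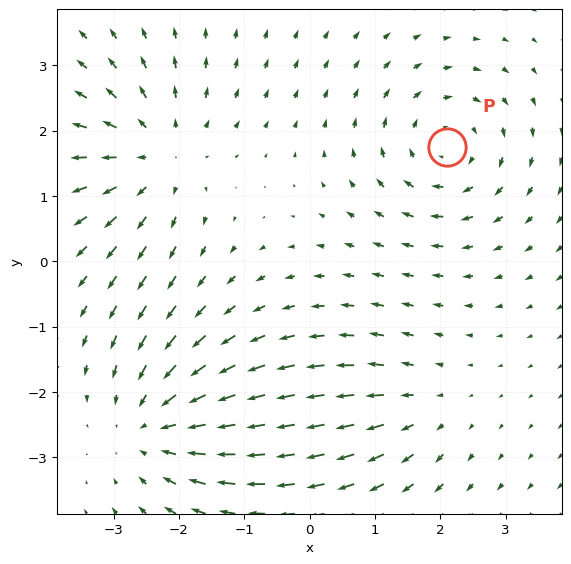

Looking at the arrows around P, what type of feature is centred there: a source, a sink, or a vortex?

vortex

At P (2.1, 1.7) the arrows circulate clockwise. Divergence ≈0, curl about -4 — near-zero divergence with nonzero curl is a vortex.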